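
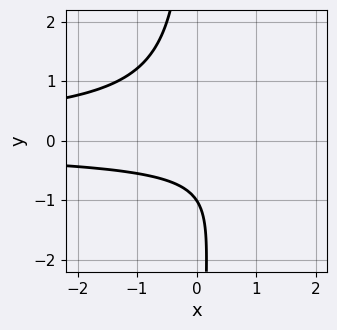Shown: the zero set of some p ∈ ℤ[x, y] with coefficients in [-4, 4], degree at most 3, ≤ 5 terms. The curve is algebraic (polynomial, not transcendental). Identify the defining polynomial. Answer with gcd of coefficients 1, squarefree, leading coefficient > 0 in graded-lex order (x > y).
3*x*y^2 + 2*y + 2

Degree: the shape is more complex than any degree-2 curve, so deg p = 3.
Checking where it meets the axes: the curve avoids every integer x-axis point in the box; it meets the y-axis at y = -1 (among the integer gridlines).
Putting this together gives p.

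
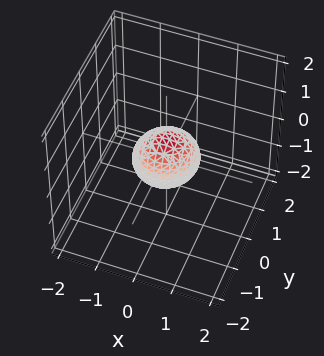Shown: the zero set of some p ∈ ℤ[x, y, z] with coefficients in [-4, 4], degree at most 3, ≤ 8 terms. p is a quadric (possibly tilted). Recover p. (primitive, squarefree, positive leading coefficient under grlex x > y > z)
3*x^2 - x*z + 3*y^2 + 2*y*z + 2*z^2 - 2

First, deg p = 2. No degree-1 surface has this shape.
Next, against the integer gridlines: the z-axis gridline crossings are at z ∈ {-1, 1}.
Finally, the integer polynomial consistent with all of this is the stated p.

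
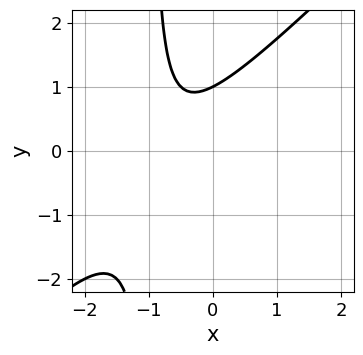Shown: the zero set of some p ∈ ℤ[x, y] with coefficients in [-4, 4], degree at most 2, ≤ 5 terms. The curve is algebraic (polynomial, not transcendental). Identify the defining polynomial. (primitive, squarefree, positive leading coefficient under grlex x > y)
First, the degree is 2 — no degree-1 curve has this shape.
Next, observable constraints: it misses every integer gridline on the x-axis; one y-axis crossing is at y = 1.
Finally, together with the visible shape, these determine p as stated.

2*x^2 - 2*x*y + 3*x - 2*y + 2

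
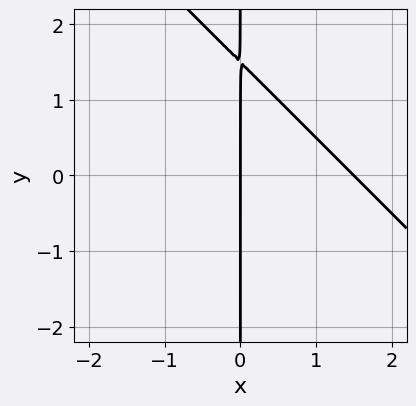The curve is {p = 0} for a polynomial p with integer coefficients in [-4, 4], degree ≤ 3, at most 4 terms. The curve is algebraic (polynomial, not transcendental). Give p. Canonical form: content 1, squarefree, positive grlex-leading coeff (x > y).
2*x^2 + 2*x*y - 3*x

1. The degree is 2 — a generic line meets the curve in up to 2 points.
2. Reading off the gridlines: it meets the x-axis at x = 0 (among the integer gridlines); every point of the y-axis in the box is on the curve.
3. Solving for integer coefficients yields p as stated.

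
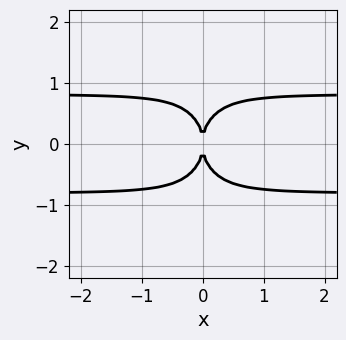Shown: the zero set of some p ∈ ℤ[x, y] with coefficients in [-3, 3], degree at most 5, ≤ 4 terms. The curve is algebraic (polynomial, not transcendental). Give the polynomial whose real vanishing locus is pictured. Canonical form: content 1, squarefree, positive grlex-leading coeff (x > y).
1. Degree: no degree-3 curve has this shape, so deg p = 4.
2. Symmetries: the x ↦ −x reflection is a symmetry, so x appears only in even powers; mirror symmetry y ↦ −y ⇒ only even powers of y.
3. Observable constraints: it crosses the x-axis at the gridline x = 0; one y-axis crossing is at y = 0.
4. These observations pin down the coefficients.

3*x^2*y^2 + y^4 - 2*x^2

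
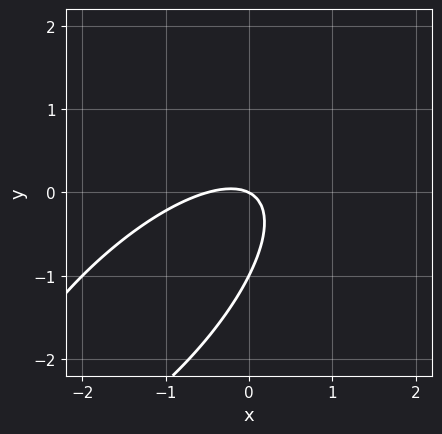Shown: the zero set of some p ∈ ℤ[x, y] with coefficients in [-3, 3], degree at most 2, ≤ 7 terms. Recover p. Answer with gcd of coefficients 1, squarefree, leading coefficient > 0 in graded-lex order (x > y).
1. deg p = 2. No degree-1 curve has this shape.
2. From the visible intercepts: one x-axis crossing is at x = 0; among the integer gridlines, it crosses the y-axis at y ∈ {-1, 0}.
3. Solving for integer coefficients yields p as stated.

2*x^2 - 3*x*y + 2*y^2 + x + 2*y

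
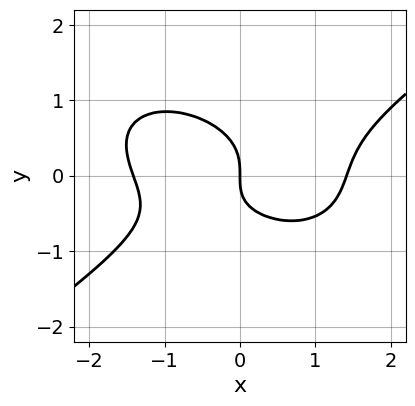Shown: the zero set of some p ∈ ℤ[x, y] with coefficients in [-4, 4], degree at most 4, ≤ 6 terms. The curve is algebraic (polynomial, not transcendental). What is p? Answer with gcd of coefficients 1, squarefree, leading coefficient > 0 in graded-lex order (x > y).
x^3 - 3*y^3 - x*y - 2*x

deg p = 3. No degree-2 curve has this shape.
From the visible intercepts: it meets the y-axis at y = 0 (among the integer gridlines); it crosses the x-axis at the gridline x = 0.
The integer polynomial consistent with all of this is the stated p.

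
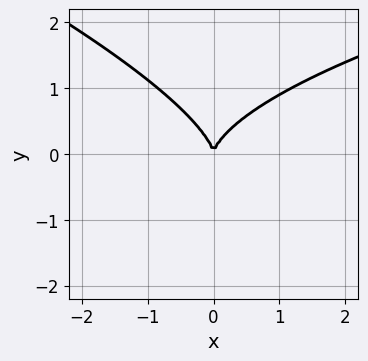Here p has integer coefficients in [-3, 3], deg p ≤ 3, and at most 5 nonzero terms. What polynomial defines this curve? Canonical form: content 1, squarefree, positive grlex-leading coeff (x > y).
x*y^2 + 3*y^3 - 3*x^2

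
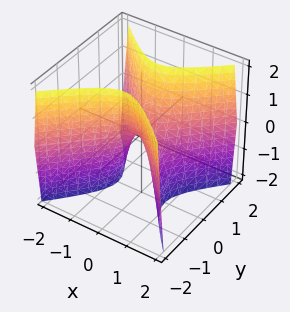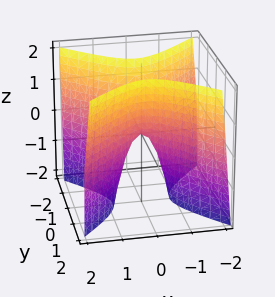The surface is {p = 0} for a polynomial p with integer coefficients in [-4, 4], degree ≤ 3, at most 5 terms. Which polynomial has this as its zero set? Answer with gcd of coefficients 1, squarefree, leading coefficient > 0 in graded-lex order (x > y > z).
3*x^2 - 3*y^2 + z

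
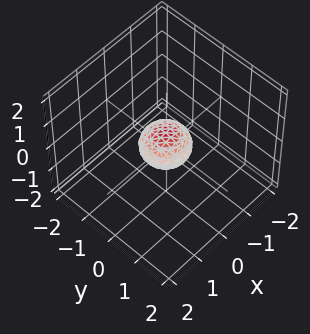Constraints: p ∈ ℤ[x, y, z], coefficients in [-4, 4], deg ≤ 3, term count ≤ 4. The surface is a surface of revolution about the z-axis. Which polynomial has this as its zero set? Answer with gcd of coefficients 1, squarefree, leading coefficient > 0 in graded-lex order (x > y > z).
2*x^2 + 2*y^2 + 3*z^2 - 1

First, deg p = 2.
Next, symmetry: every cross-section ⟂ z is a circle, so x, y appear only via x² + y².
Then, reading off the gridlines: a circular section at z = 0 has radius between 0 and 1.
Finally, together with the visible shape, these determine p as stated.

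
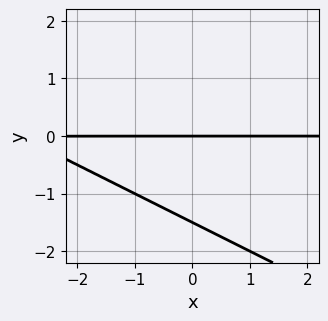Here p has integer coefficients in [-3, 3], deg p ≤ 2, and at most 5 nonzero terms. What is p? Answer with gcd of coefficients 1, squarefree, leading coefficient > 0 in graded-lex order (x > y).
x*y + 2*y^2 + 3*y

First, deg p = 2. No degree-1 curve has this shape.
Then, checking where it meets the axes: it meets the y-axis at y = 0 (among the integer gridlines); every point of the x-axis in the box is on the curve.
Finally, together with the visible shape, these determine p as stated.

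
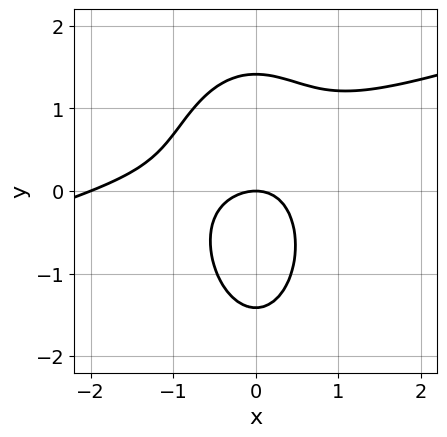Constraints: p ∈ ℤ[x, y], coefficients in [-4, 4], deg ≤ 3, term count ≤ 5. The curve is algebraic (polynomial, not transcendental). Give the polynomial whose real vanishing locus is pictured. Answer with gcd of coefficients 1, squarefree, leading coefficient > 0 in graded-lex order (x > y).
x^3 - 3*x^2*y - y^3 + 2*x^2 + 2*y

First, deg p = 3.
Next, against the integer gridlines: the x-axis gridline crossings are at x ∈ {-2, 0}; it meets the y-axis at y = 0 (among the integer gridlines).
Finally, assembling these constraints gives the stated polynomial.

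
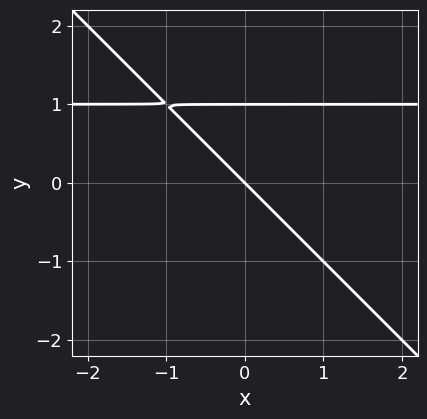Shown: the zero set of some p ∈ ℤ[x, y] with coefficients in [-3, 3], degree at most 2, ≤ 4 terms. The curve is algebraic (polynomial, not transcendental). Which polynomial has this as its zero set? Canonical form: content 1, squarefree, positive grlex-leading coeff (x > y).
x*y + y^2 - x - y

1. The degree is 2 — the shape is more complex than any degree-1 curve.
2. From the axis intercepts and sections: one x-axis crossing is at x = 0; among the integer gridlines, it crosses the y-axis at y ∈ {0, 1}.
3. Together with the visible shape, these determine p as stated.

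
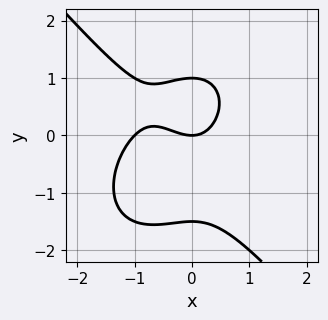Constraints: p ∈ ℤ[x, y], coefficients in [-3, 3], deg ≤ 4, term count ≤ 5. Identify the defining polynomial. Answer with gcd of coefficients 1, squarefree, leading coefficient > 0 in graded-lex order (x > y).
First, degree: no degree-2 curve has this shape, so deg p = 3.
Next, against the integer gridlines: among the integer gridlines, it crosses the x-axis at x ∈ {-1, 0}; the y-axis gridline crossings are at y ∈ {0, 1}.
Finally, assembling these constraints gives the stated polynomial.

3*x^3 + 2*y^3 + 3*x^2 + y^2 - 3*y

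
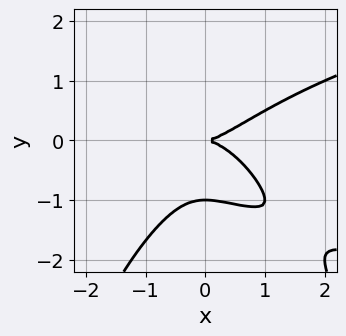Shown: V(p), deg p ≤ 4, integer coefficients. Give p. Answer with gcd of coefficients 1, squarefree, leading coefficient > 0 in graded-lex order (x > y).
1. The degree is 4 — the shape is more complex than any degree-3 curve.
2. Observable constraints: it crosses the x-axis at the gridline x = 0; the y-axis gridline crossings are at y ∈ {-1, 0}.
3. The integer polynomial consistent with all of this is the stated p.

x^2*y^2 - x^3 + 2*y^3 + 2*y^2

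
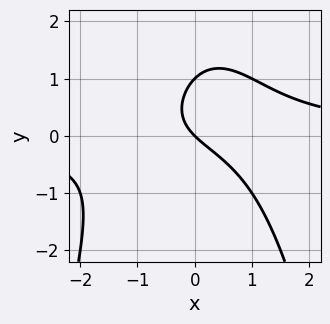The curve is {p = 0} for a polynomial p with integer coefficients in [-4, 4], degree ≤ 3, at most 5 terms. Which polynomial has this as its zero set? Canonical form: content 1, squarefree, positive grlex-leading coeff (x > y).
x^2*y + y^2 - x - y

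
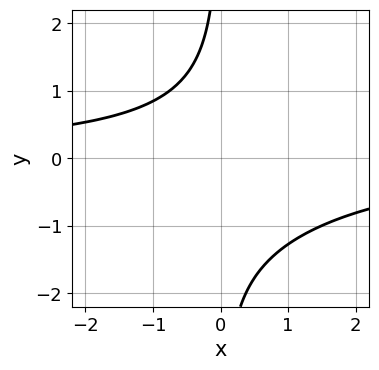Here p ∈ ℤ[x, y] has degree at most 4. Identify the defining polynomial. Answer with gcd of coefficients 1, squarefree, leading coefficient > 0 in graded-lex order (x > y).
1. deg p = 4. A generic line meets the curve in up to 4 points.
2. Against the integer gridlines: it misses every integer gridline on the x-axis; the curve avoids every integer y-axis point in the box.
3. Together with the visible shape, these determine p as stated.

x*y^3 + x*y^2 + 2*x*y + 3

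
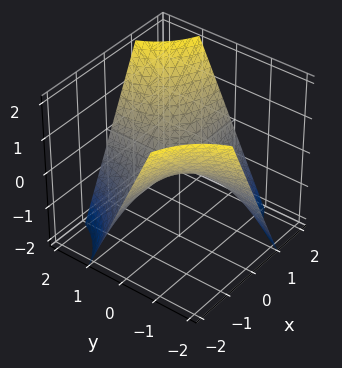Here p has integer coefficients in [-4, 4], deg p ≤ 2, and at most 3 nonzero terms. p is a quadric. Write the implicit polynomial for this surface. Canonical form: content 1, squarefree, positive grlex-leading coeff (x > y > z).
x*y - z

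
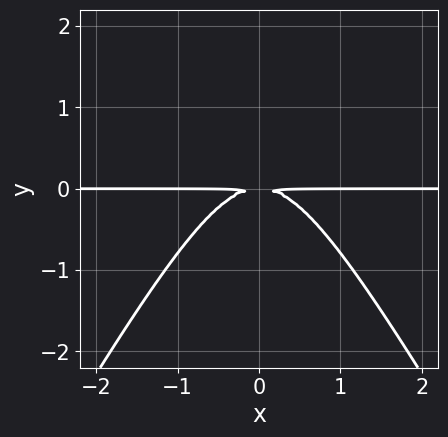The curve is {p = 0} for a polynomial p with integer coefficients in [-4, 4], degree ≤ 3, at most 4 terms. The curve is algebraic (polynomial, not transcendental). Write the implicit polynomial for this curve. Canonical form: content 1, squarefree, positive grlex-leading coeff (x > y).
(a) deg p = 3. A generic line meets the curve in up to 3 points.
(b) Symmetries: mirror symmetry x ↦ −x ⇒ only even powers of x.
(c) Reading off the gridlines: the visible x-axis segment lies entirely on the curve.
(d) Assembling these constraints gives the stated polynomial.

3*x^2*y - y^3 + 3*y^2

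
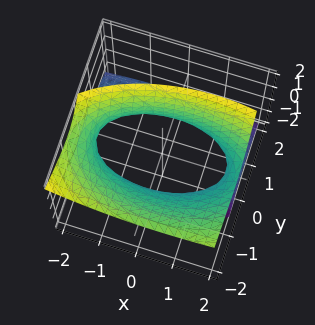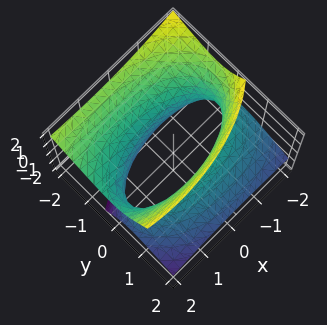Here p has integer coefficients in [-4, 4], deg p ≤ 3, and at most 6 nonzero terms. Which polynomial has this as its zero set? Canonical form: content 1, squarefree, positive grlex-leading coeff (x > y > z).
x^2 - x*z + 3*y^2 + 3*y*z - 2*z^2 - 3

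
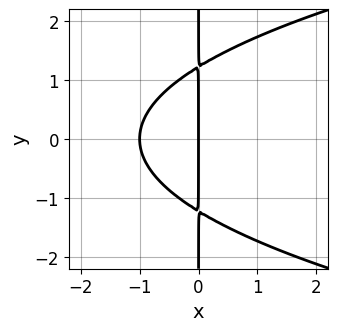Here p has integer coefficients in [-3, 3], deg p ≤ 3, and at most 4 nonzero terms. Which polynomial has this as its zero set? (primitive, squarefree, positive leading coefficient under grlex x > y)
2*x*y^2 - 3*x^2 - 3*x

deg p = 3. No degree-2 curve has this shape.
Symmetries: mirror symmetry y ↦ −y ⇒ only even powers of y.
From the visible intercepts: every point of the y-axis in the box is on the curve; among the integer gridlines, it crosses the x-axis at x ∈ {-1, 0}.
Assembling these constraints gives the stated polynomial.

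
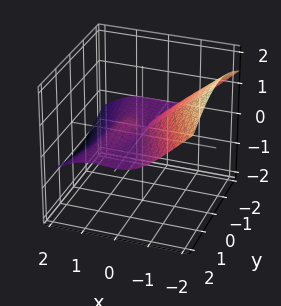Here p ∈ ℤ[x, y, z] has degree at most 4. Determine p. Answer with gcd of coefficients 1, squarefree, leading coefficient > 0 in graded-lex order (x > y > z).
3*x^3 + 3*x^2*z + 3*y^2*z + 2*z^3 - 3*x^2

Degree: the shape is more complex than any degree-2 surface, so deg p = 3.
From the visible intercepts: among the integer gridlines, it crosses the x-axis at x ∈ {0, 1}; it meets the z-axis at z = 0 (among the integer gridlines).
These observations pin down the coefficients. Check: (0, 2, 0) on the y-axis lies on the surface, and p(0, 2, 0) = 0. ✓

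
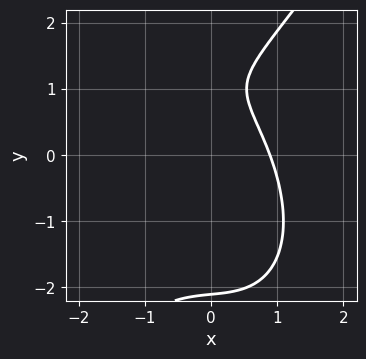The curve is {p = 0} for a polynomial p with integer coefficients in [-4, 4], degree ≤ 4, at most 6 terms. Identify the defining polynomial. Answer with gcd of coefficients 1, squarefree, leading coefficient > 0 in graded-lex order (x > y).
First, the degree is 3 — no degree-2 curve has this shape.
Next, from the visible intercepts: it misses every integer gridline on the y-axis.
Finally, assembling these constraints gives the stated polynomial.

3*x^3 - y^3 + x + 3*y - 3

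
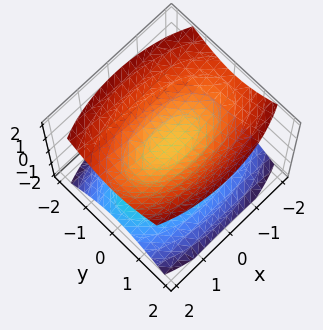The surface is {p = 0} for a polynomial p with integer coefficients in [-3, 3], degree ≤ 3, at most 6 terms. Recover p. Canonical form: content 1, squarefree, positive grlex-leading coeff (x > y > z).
x^2 + 3*y^2 - 3*z^2 + 1

1. There are 2 components. They look like related sheets of one shape, so recover p as a whole.
2. Degree: two separate bowl-shaped sheets opening away from each other; a quadric, so deg p = 2.
3. Symmetries: mirror symmetry z ↦ −z ⇒ only even powers of z; the x ↦ −x reflection is a symmetry, so x appears only in even powers; mirror symmetry y ↦ −y ⇒ only even powers of y.
4. From the axis intercepts and sections: no y-intercept at any integer in the box; the surface avoids every integer x-axis point in the box.
5. The integer polynomial consistent with all of this is the stated p.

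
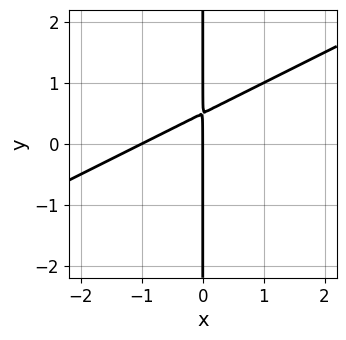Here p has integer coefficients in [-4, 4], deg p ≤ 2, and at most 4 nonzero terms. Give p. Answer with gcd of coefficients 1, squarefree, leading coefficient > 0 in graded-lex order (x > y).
(a) deg p = 2.
(b) Observable constraints: among the integer gridlines, it crosses the x-axis at x ∈ {-1, 0}; every point of the y-axis in the box is on the curve.
(c) Fitting integer coefficients to these (and the overall shape) gives p.

x^2 - 2*x*y + x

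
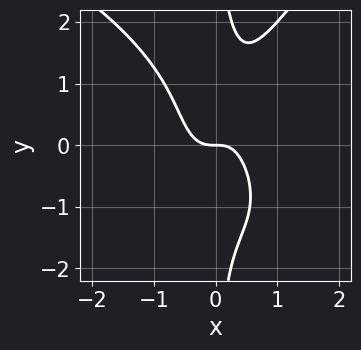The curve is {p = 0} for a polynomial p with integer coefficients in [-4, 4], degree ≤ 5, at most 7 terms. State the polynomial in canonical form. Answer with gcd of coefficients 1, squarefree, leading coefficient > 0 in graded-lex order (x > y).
x^4 + x^3*y - x*y^3 + 3*x^3 + y

Degree: no degree-3 curve has this shape, so deg p = 4.
Against the integer gridlines: it meets the y-axis at y = 0 (among the integer gridlines); it crosses the x-axis at the gridline x = 0.
These observations pin down the coefficients.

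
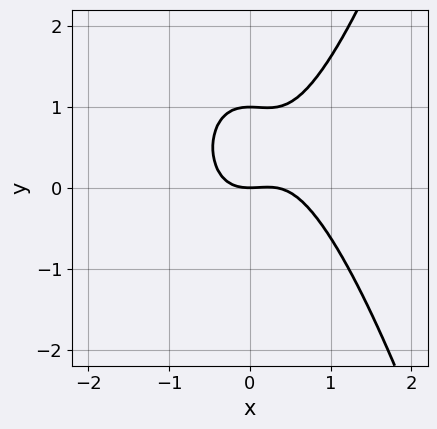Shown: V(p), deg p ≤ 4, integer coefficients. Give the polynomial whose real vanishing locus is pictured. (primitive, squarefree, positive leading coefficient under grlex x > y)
3*x^3 - x^2 - 2*y^2 + 2*y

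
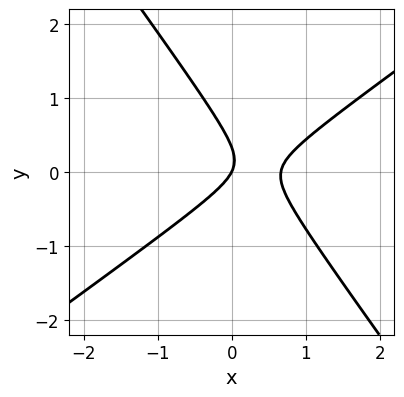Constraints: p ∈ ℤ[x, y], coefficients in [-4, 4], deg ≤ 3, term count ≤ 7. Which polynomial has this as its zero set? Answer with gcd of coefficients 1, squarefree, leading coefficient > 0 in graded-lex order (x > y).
3*x^2 - 2*x*y - 3*y^2 - 2*x + y

Degree: a generic line meets the curve in up to 2 points, so deg p = 2.
From the visible intercepts: it meets the y-axis at y = 0 (among the integer gridlines); one x-axis crossing is at x = 0.
Fitting integer coefficients to these (and the overall shape) gives p.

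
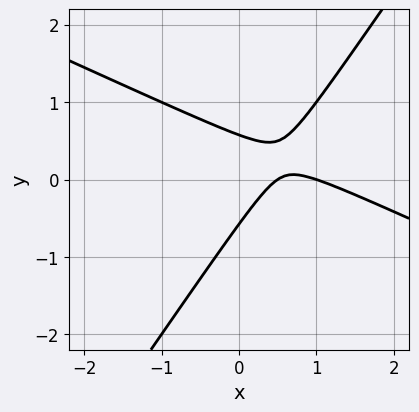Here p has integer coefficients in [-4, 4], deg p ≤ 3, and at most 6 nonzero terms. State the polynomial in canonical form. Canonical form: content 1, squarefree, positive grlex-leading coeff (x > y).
1. Degree: no degree-1 curve has this shape, so deg p = 2.
2. From the visible intercepts: it crosses the x-axis at the gridline x = 1.
3. Fitting integer coefficients to these (and the overall shape) gives p.

2*x^2 + 3*x*y - 3*y^2 - 3*x + 1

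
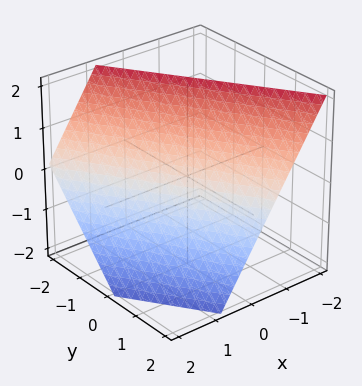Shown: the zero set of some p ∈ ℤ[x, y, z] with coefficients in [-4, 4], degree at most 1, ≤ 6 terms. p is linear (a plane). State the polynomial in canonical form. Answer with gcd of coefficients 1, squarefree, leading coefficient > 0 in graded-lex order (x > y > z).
3*x + 2*y + 2*z - 2

Degree: the surface is flat (a plane), so deg p = 1.
Against the integer gridlines: it meets the z-axis at z = 1 (among the integer gridlines); one y-axis crossing is at y = 1.
The integer polynomial consistent with all of this is the stated p.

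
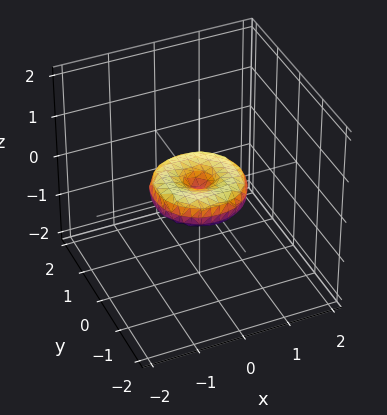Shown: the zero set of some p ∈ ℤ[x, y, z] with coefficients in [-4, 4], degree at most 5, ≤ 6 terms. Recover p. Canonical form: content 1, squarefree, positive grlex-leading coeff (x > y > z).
x^4 + 2*x^2*y^2 + y^4 - x^2 - y^2 + 2*z^2

First, deg p = 4.
Then, symmetries: every cross-section ⟂ z is a circle, so x, y appear only via x² + y².
Next, from the axis intercepts and sections: a circular section at z = 0 has radius exactly 1; among the integer gridlines, it crosses the y-axis at y ∈ {-1, 0, 1}; it crosses the z-axis at the gridline z = 0; the x-axis gridline crossings are at x ∈ {-1, 0, 1}.
Finally, assembling these constraints gives the stated polynomial.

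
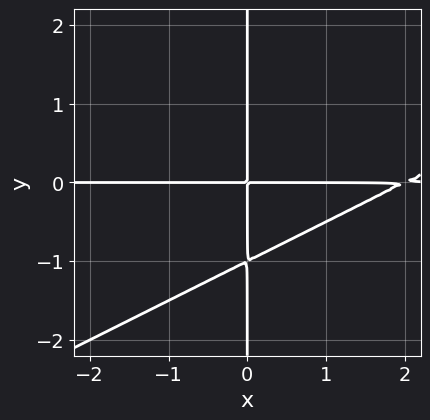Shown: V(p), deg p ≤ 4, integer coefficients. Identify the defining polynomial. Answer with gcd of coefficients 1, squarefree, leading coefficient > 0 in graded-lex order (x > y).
x^2*y - 2*x*y^2 - 2*x*y

First, deg p = 3. A generic line meets the curve in up to 3 points.
Then, from the axis intercepts and sections: the visible x-axis segment lies entirely on the curve; every point of the y-axis in the box is on the curve.
Finally, assembling these constraints gives the stated polynomial.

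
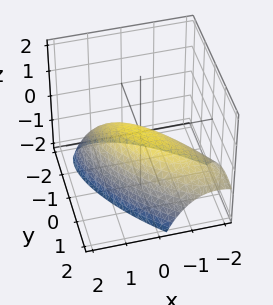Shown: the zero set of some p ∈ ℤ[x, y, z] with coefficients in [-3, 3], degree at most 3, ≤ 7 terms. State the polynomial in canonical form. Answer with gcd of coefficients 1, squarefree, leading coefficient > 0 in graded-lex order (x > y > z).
1. Degree: the shape is more complex than any degree-1 surface, so deg p = 2.
2. Against the integer gridlines: it crosses the z-axis at the gridline z = 0; it meets the x-axis at x = 0 (among the integer gridlines); it meets the y-axis at y = 0 (among the integer gridlines).
3. Fitting integer coefficients to these (and the overall shape) gives p.

2*x^2 + 3*x*y - x*z + 2*y^2 + 3*z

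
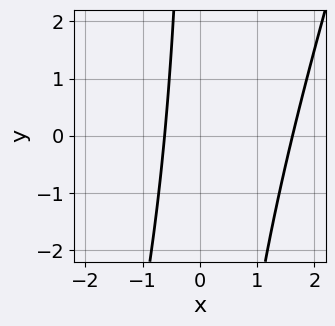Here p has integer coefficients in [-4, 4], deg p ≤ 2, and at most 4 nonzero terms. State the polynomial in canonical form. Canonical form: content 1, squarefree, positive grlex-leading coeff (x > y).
1. deg p = 2. A generic line meets the curve in up to 2 points.
2. Observable constraints: it misses every integer gridline on the y-axis.
3. Fitting integer coefficients to these (and the overall shape) gives p.

3*x^2 - x*y - 3*x - 3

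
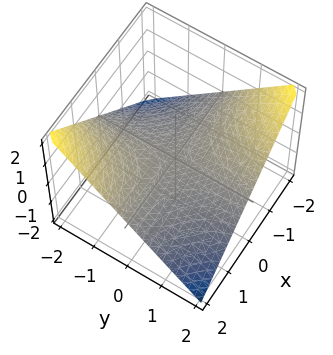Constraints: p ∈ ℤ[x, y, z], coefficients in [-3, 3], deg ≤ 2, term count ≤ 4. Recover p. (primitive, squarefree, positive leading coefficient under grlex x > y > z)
x*y + 2*z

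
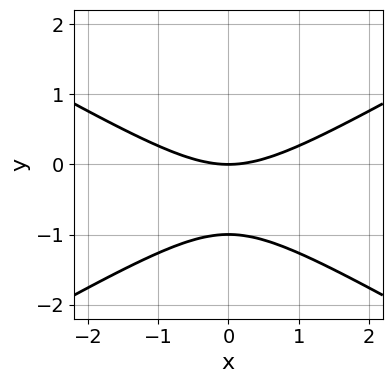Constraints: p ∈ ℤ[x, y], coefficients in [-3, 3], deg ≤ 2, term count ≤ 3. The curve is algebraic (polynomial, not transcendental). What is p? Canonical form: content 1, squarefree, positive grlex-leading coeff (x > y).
1. deg p = 2.
2. Symmetries: the x ↦ −x reflection is a symmetry, so x appears only in even powers.
3. From the axis intercepts and sections: it meets the x-axis at x = 0 (among the integer gridlines); among the integer gridlines, it crosses the y-axis at y ∈ {-1, 0}.
4. These observations pin down the coefficients.

x^2 - 3*y^2 - 3*y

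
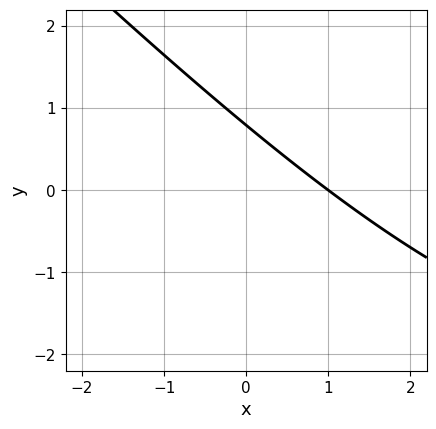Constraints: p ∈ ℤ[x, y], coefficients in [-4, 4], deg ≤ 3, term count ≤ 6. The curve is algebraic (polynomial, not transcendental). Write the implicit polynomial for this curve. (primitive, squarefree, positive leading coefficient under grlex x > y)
x*y + y^2 + 3*x + 3*y - 3

First, degree: a generic line meets the curve in up to 2 points, so deg p = 2.
Then, from the axis intercepts and sections: it meets the x-axis at x = 1 (among the integer gridlines).
Finally, solving for integer coefficients yields p as stated.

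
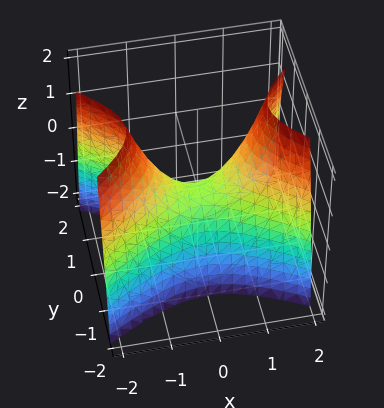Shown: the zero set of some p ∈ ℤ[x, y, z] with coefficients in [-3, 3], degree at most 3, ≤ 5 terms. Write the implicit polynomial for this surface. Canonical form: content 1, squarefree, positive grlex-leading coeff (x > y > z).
x^2 - 2*y^2 - z

First, the degree is 2 — a hyperbolic paraboloid; a quadric.
Next, symmetries: the y ↦ −y reflection is a symmetry, so y appears only in even powers; the x ↦ −x reflection is a symmetry, so x appears only in even powers.
Next, from the axis intercepts and sections: it meets the x-axis at x = 0 (among the integer gridlines); it crosses the z-axis at the gridline z = 0.
Finally, matching integer coefficients to the picture gives p.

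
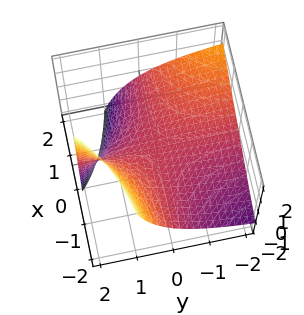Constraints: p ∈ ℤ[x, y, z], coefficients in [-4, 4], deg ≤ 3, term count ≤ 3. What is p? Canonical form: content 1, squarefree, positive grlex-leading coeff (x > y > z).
x*y - y*z + 2*z

(a) Degree: no degree-1 surface has this shape, so deg p = 2.
(b) From the axis intercepts and sections: the visible x-axis segment lies entirely on the surface; one z-axis crossing is at z = 0; the visible y-axis segment lies entirely on the surface.
(c) Matching integer coefficients to the picture gives p.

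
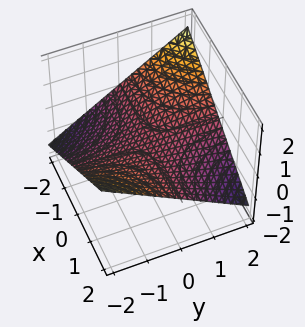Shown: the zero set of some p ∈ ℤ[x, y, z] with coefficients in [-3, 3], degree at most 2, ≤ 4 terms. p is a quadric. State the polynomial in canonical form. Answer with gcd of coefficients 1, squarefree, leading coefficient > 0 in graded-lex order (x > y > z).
x*y + 3*z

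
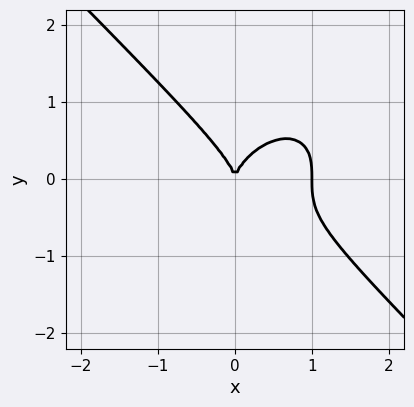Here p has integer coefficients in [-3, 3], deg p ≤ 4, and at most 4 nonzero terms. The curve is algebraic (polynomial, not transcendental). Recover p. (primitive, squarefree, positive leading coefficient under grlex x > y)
x^3 + y^3 - x^2

1. The degree is 3 — the shape is more complex than any degree-2 curve.
2. From the axis intercepts and sections: among the integer gridlines, it crosses the x-axis at x ∈ {0, 1}; one y-axis crossing is at y = 0.
3. These observations pin down the coefficients.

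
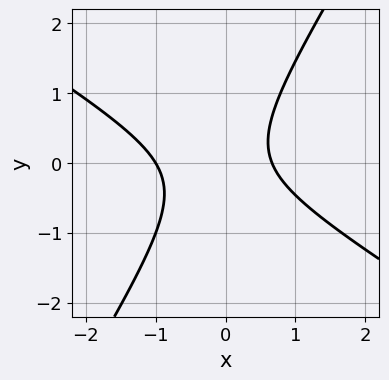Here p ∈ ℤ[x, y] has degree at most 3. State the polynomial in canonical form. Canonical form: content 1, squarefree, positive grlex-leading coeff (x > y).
3*x^2 + 3*x*y - 3*y^2 + x - 2

The degree is 2 — a generic line meets the curve in up to 2 points.
From the axis intercepts and sections: no y-intercept at any integer in the box; one x-axis crossing is at x = -1.
Together with the visible shape, these determine p as stated.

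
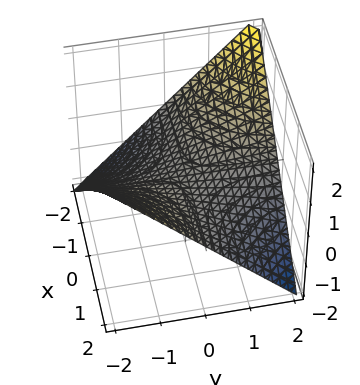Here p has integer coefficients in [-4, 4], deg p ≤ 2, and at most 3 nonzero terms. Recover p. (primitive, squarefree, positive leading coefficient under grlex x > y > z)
x*y + 2*z

The degree is 2 — a saddle surface; a quadric.
Against the integer gridlines: it crosses the z-axis at the gridline z = 0; the visible y-axis segment lies entirely on the surface; every point of the x-axis in the box is on the surface.
The integer polynomial consistent with all of this is the stated p.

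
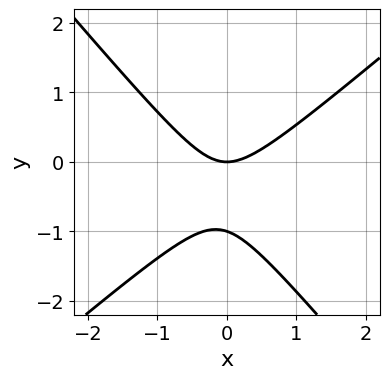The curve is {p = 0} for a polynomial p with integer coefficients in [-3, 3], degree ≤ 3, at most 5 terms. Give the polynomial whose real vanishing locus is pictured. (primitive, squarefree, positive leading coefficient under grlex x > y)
3*x^2 - x*y - 3*y^2 - 3*y

(a) The degree is 2 — no degree-1 curve has this shape.
(b) Against the integer gridlines: it meets the x-axis at x = 0 (among the integer gridlines); the y-axis gridline crossings are at y ∈ {-1, 0}.
(c) These observations pin down the coefficients.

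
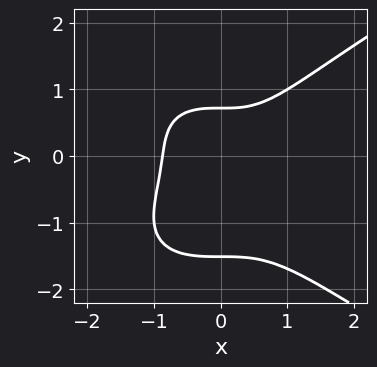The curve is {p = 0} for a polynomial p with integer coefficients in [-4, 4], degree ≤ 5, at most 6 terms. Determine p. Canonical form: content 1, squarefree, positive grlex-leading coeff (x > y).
2*y^4 - 3*x^3 + 2*y^3 + y - 2

First, deg p = 4. The shape is more complex than any degree-3 curve.
Finally, matching integer coefficients to the picture gives p.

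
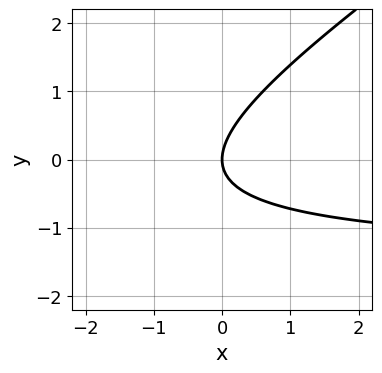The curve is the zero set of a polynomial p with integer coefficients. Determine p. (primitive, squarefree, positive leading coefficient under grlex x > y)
2*x*y - 3*y^2 + 3*x

(a) Degree: the shape is more complex than any degree-1 curve, so deg p = 2.
(b) Against the integer gridlines: it crosses the x-axis at the gridline x = 0; it meets the y-axis at y = 0 (among the integer gridlines).
(c) Fitting integer coefficients to these (and the overall shape) gives p.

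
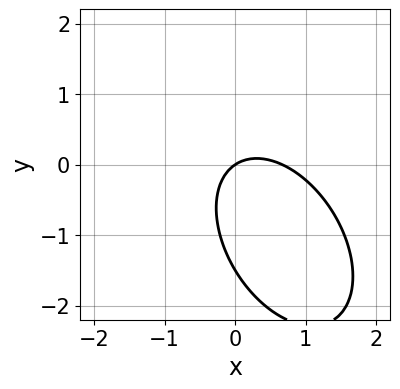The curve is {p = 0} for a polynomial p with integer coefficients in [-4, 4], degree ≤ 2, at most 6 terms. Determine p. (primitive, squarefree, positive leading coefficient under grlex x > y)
3*x^2 + 2*x*y + 2*y^2 - 2*x + 3*y

Degree: the shape is more complex than any degree-1 curve, so deg p = 2.
Observable constraints: it crosses the x-axis at the gridline x = 0; one y-axis crossing is at y = 0.
Together with the visible shape, these determine p as stated.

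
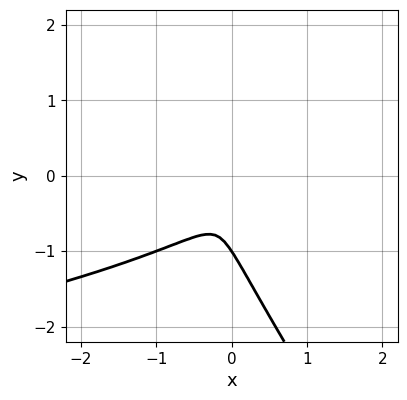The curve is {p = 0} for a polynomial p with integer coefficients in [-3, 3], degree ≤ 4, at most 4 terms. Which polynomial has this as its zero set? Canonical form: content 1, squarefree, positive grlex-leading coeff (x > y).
The degree is 3 — the shape is more complex than any degree-2 curve.
Against the integer gridlines: it crosses the y-axis at the gridline y = -1.
Solving for integer coefficients yields p as stated.

3*x*y^2 + 2*y^3 + 3*x^2 + 2*y^2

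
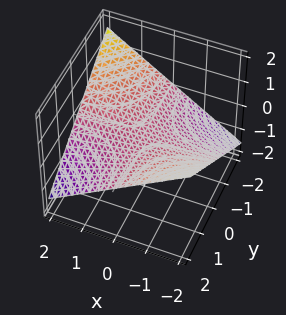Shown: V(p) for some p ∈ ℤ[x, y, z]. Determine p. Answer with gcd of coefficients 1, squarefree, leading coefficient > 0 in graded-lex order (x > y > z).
(a) The degree is 2 — a saddle surface; a quadric.
(b) Against the integer gridlines: every point of the x-axis in the box is on the surface; it crosses the z-axis at the gridline z = 0; every point of the y-axis in the box is on the surface.
(c) Together with the visible shape, these determine p as stated.

x*y + 3*z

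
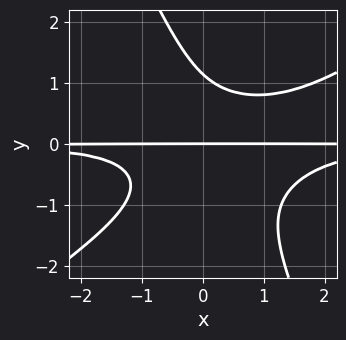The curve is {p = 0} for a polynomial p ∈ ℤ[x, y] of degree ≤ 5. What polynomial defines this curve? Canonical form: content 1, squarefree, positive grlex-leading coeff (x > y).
3*x^2*y^2 - 3*x*y^3 - 2*y^4 - 3*x*y^2 + 3*y

The degree is 4 — the shape is more complex than any degree-3 curve.
From the visible intercepts: it meets the y-axis at y = 0 (among the integer gridlines); every point of the x-axis in the box is on the curve.
These observations pin down the coefficients.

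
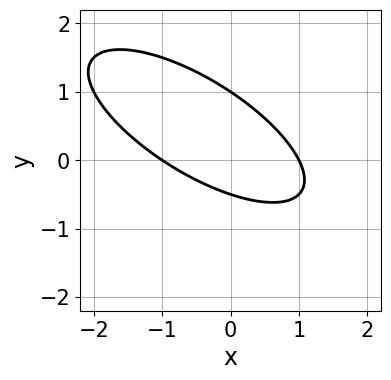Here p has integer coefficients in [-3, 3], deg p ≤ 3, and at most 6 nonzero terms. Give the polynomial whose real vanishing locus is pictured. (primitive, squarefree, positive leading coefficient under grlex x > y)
x^2 + 2*x*y + 2*y^2 - y - 1

First, the degree is 2 — no degree-1 curve has this shape.
Then, checking where it meets the axes: the x-axis gridline crossings are at x ∈ {-1, 1}; it meets the y-axis at y = 1 (among the integer gridlines).
Finally, together with the visible shape, these determine p as stated.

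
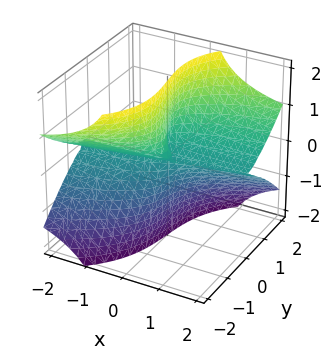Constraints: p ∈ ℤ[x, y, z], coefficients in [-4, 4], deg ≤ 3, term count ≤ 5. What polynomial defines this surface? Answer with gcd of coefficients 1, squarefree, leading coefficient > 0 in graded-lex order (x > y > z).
First, the degree is 3 — no degree-2 surface has this shape.
Then, against the integer gridlines: every point of the z-axis in the box is on the surface; it meets the y-axis at y = 0 (among the integer gridlines).
Finally, putting this together gives p.

3*x*z^2 - y^3 + y*z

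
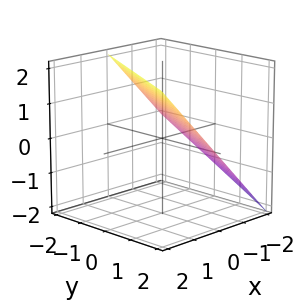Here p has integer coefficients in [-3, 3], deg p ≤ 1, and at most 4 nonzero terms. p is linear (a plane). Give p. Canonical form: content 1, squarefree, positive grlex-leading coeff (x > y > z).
First, degree: every cross-section is a straight line — this is a plane, so deg p = 1.
Next, against the integer gridlines: it crosses the x-axis at the gridline x = -1; one y-axis crossing is at y = 2; it crosses the z-axis at the gridline z = 1.
Finally, putting this together gives p.

2*x - y - 2*z + 2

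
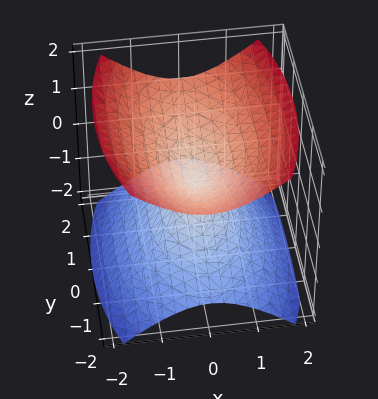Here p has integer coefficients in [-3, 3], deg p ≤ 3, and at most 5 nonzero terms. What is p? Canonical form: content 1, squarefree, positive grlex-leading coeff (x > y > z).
1. There are 2 components.
2. deg p = 2.
3. Symmetries: it's symmetric under y → −y, forcing even powers of y; the x ↦ −x reflection is a symmetry, so x appears only in even powers; it's symmetric under z → −z, forcing even powers of z.
4. Reading off the gridlines: it crosses the x-axis at the gridline x = 0; it crosses the y-axis at the gridline y = 0.
5. These observations pin down the coefficients.

3*x^2 + y^2 - 3*z^2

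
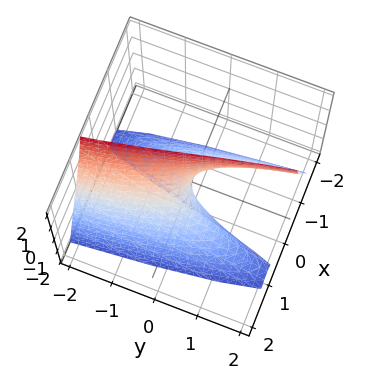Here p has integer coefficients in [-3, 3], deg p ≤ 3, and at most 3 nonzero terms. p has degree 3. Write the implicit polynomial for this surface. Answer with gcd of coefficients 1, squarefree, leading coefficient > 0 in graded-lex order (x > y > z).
The degree is 3 — no degree-2 surface has this shape.
Against the integer gridlines: it meets the x-axis at x = 0 (among the integer gridlines); it crosses the y-axis at the gridline y = 0; the visible z-axis segment lies entirely on the surface.
These observations pin down the coefficients.

2*x^3 + 2*x*z + y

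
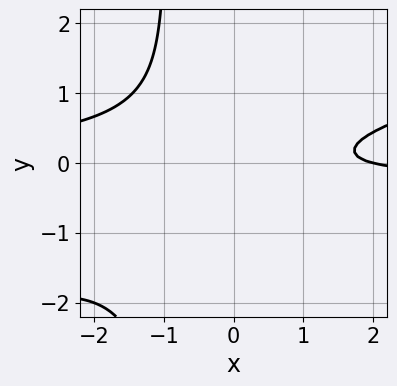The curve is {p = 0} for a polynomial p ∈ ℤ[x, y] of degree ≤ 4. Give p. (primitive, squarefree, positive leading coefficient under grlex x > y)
First, degree: no degree-2 curve has this shape, so deg p = 3.
Next, from the visible intercepts: the curve avoids every integer y-axis point in the box; it crosses the x-axis at the gridline x = 2.
Finally, these observations pin down the coefficients.

x^2*y - 3*x*y^2 - 3*y^2 + x - 2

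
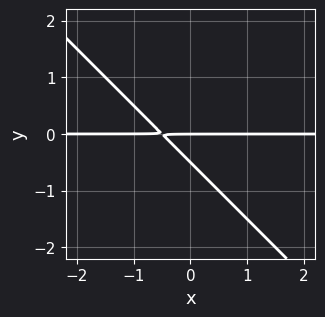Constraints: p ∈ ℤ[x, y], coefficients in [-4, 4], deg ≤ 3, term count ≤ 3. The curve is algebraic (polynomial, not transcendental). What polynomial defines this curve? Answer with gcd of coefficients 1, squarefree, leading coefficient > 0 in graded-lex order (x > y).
2*x*y + 2*y^2 + y

First, degree: a generic line meets the curve in up to 2 points, so deg p = 2.
Next, reading off the gridlines: every point of the x-axis in the box is on the curve; it meets the y-axis at y = 0 (among the integer gridlines).
Finally, these observations pin down the coefficients.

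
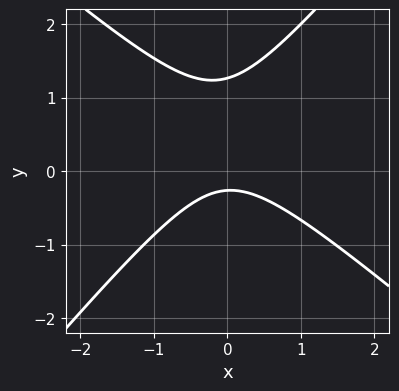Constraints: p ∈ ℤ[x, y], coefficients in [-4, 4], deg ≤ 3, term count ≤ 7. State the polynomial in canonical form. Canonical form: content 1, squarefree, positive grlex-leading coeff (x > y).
1. Degree: no degree-1 curve has this shape, so deg p = 2.
2. Reading off the gridlines: no x-intercept at any integer in the box.
3. Fitting integer coefficients to these (and the overall shape) gives p.

3*x^2 + x*y - 3*y^2 + 3*y + 1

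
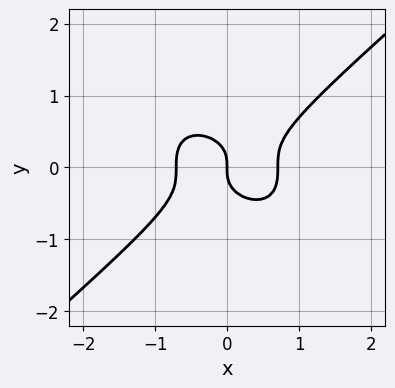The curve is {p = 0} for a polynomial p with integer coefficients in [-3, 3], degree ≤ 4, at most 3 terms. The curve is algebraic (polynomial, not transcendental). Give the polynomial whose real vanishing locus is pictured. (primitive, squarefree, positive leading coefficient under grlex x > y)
First, degree: no degree-2 curve has this shape, so deg p = 3.
Then, reading off the gridlines: it crosses the x-axis at the gridline x = 0; it crosses the y-axis at the gridline y = 0.
Finally, together with the visible shape, these determine p as stated.

2*x^3 - 3*y^3 - x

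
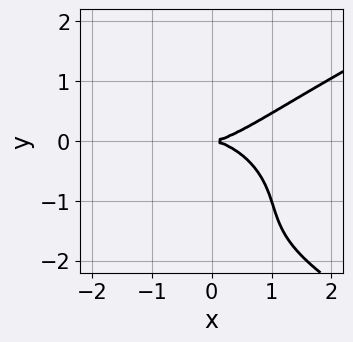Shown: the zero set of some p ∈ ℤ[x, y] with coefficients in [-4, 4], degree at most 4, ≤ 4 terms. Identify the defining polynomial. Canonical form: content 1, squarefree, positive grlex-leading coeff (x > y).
y^4 - x^3 + 3*y^3 + 3*y^2

First, the degree is 4 — the shape is more complex than any degree-3 curve.
Next, from the axis intercepts and sections: it meets the x-axis at x = 0 (among the integer gridlines); it meets the y-axis at y = 0 (among the integer gridlines).
Finally, together with the visible shape, these determine p as stated.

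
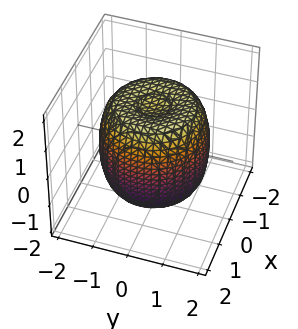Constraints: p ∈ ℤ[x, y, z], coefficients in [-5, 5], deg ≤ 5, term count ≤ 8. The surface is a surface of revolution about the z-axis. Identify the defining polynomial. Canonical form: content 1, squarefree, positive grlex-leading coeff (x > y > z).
2*x^4 + 4*x^2*y^2 + 2*y^4 - 3*x^2 - 3*y^2 + 2*z^2 - 3

deg p = 4. The shape is more complex than any degree-3 surface.
Symmetry: every cross-section ⟂ z is a circle, so x, y appear only via x² + y².
From the axis intercepts and sections: a circular section at z = -1 has radius between 1 and 2.
Putting this together gives p.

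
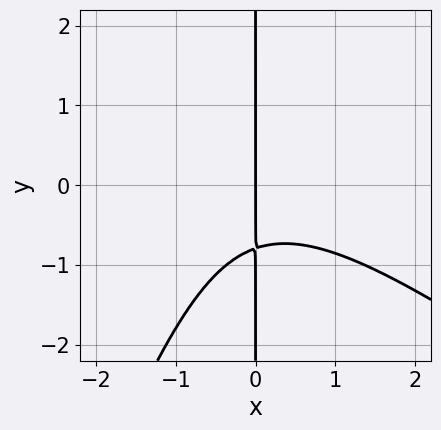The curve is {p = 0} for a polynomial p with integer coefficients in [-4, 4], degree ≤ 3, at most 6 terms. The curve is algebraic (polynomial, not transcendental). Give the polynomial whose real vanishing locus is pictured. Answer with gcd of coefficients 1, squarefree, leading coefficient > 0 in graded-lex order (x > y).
1. Degree: the shape is more complex than any degree-2 curve, so deg p = 3.
2. From the axis intercepts and sections: every point of the y-axis in the box is on the curve; it meets the x-axis at x = 0 (among the integer gridlines).
3. The integer polynomial consistent with all of this is the stated p.

2*x^3 + 2*x^2*y - x*y^2 + 3*x*y + 3*x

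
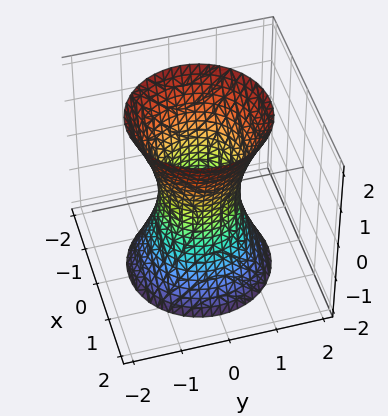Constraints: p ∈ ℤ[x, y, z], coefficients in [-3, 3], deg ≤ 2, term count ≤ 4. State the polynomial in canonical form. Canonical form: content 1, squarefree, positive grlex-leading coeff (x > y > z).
First, degree: a generic line meets the surface in up to 2 points, so deg p = 2.
Then, symmetries: rotational symmetry about the z-axis ⇒ p depends on x, y only through x² + y².
Next, reading off the gridlines: a circular section at z = 0 has radius between 0 and 1; no z-intercept at any integer in the box.
Finally, solving for integer coefficients yields p as stated.

3*x^2 + 3*y^2 - z^2 - 2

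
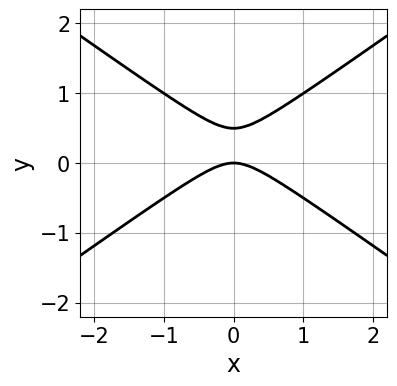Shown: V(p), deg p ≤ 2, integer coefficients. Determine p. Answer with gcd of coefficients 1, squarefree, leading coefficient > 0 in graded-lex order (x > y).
x^2 - 2*y^2 + y

First, the degree is 2 — the shape is more complex than any degree-1 curve.
Next, symmetries: the x ↦ −x reflection is a symmetry, so x appears only in even powers.
Then, reading off the gridlines: one y-axis crossing is at y = 0; one x-axis crossing is at x = 0.
Finally, these observations pin down the coefficients.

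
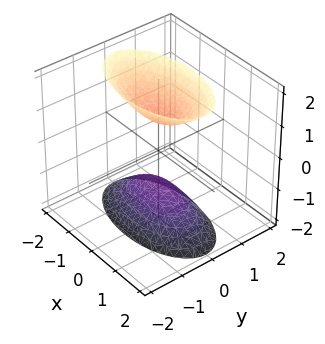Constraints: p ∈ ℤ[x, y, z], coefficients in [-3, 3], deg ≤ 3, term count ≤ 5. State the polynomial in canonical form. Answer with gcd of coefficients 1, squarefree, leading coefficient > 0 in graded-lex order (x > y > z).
x^2 + 3*y^2 - z^2 + 1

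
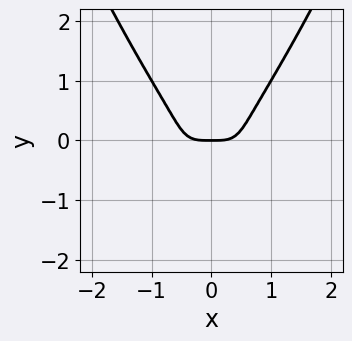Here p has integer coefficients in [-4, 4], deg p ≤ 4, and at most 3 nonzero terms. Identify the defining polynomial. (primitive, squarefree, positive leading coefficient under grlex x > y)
3*x^4 - 2*y^3 - y

1. Degree: a generic line meets the curve in up to 4 points, so deg p = 4.
2. Symmetries: it's symmetric under x → −x, forcing even powers of x.
3. From the axis intercepts and sections: it meets the x-axis at x = 0 (among the integer gridlines); it meets the y-axis at y = 0 (among the integer gridlines).
4. These observations pin down the coefficients.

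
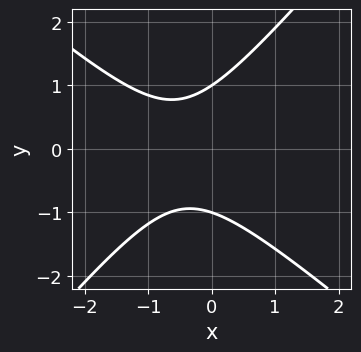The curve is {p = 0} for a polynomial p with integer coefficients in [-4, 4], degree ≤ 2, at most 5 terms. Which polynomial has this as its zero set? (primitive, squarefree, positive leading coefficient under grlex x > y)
First, degree: no degree-1 curve has this shape, so deg p = 2.
Then, checking where it meets the axes: the y-axis gridline crossings are at y ∈ {-1, 1}; the curve avoids every integer x-axis point in the box.
Finally, assembling these constraints gives the stated polynomial.

3*x^2 + x*y - 3*y^2 + 3*x + 3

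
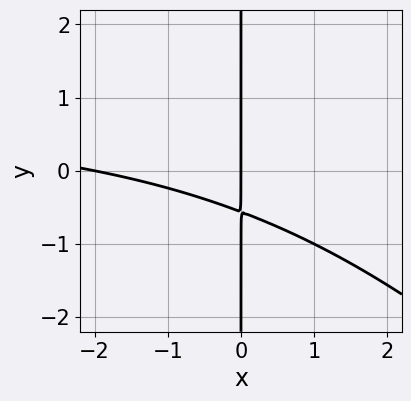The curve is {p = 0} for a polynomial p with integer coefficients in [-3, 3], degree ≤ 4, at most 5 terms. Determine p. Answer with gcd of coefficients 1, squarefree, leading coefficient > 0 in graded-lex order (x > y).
(a) deg p = 3.
(b) Checking where it meets the axes: among the integer gridlines, it crosses the x-axis at x ∈ {-2, 0}; the visible y-axis segment lies entirely on the curve.
(c) Together with the visible shape, these determine p as stated.

x^2*y + x*y^2 - x^2 - 3*x*y - 2*x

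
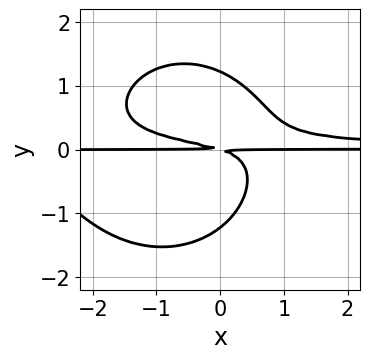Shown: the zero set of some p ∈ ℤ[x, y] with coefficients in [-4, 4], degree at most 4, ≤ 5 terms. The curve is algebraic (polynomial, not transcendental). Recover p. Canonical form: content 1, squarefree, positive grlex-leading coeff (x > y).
First, degree: no degree-3 curve has this shape, so deg p = 4.
Next, observable constraints: every point of the x-axis in the box is on the curve.
Finally, fitting integer coefficients to these (and the overall shape) gives p.

2*x^2*y^2 + 2*y^4 + 3*x*y^2 - x*y - 3*y^2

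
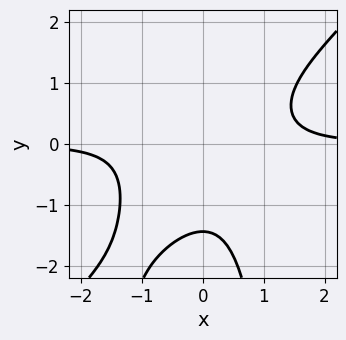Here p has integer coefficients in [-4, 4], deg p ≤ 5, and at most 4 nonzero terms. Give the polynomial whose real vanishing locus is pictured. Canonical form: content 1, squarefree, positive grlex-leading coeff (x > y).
1. deg p = 4. The shape is more complex than any degree-3 curve.
2. Checking where it meets the axes: no x-intercept at any integer in the box.
3. Fitting integer coefficients to these (and the overall shape) gives p.

3*x^3*y - 3*x^2*y^2 - y^3 - 3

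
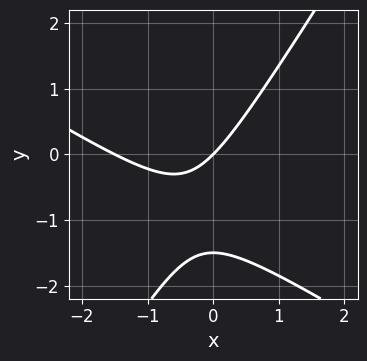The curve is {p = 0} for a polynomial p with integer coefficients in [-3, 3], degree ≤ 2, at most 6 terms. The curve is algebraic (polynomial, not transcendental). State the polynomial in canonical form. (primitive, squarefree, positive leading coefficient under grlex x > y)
(a) Degree: a generic line meets the curve in up to 2 points, so deg p = 2.
(b) Checking where it meets the axes: it meets the y-axis at y = 0 (among the integer gridlines); it crosses the x-axis at the gridline x = 0.
(c) Solving for integer coefficients yields p as stated.

2*x^2 + 2*x*y - 2*y^2 + 3*x - 3*y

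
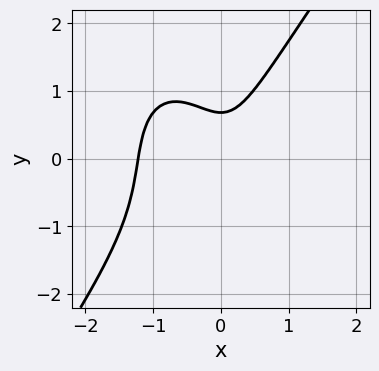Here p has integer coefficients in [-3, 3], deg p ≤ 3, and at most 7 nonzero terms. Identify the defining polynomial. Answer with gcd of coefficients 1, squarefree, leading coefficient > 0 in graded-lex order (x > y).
3*x^3 - y^3 + 3*x^2 - y + 1

First, deg p = 3.
Finally, putting this together gives p.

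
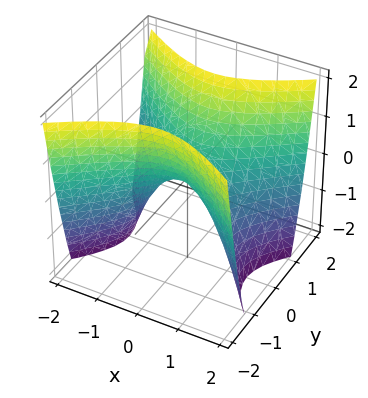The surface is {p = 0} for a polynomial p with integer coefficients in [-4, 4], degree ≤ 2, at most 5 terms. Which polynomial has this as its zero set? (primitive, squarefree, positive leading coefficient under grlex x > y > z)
2*x^2 - 3*y^2 + 2*z

First, the degree is 2 — a hyperbolic paraboloid; a quadric.
Then, symmetries: the x ↦ −x reflection is a symmetry, so x appears only in even powers; the y ↦ −y reflection is a symmetry, so y appears only in even powers.
Then, observable constraints: one x-axis crossing is at x = 0; it crosses the z-axis at the gridline z = 0.
Finally, together with the visible shape, these determine p as stated.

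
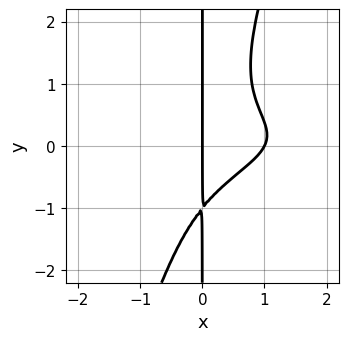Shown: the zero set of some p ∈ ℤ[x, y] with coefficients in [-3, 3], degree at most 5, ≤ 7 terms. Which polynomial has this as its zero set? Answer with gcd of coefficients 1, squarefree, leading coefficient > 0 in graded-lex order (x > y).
3*x^2*y^2 - x*y^3 + 2*x^2 - x*y - 2*x

1. Degree: a generic line meets the curve in up to 4 points, so deg p = 4.
2. Observable constraints: every point of the y-axis in the box is on the curve; the x-axis gridline crossings are at x ∈ {0, 1}.
3. These observations pin down the coefficients.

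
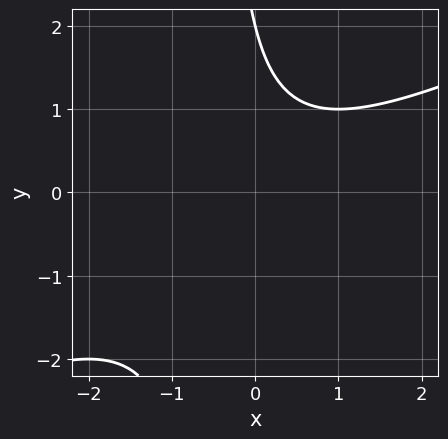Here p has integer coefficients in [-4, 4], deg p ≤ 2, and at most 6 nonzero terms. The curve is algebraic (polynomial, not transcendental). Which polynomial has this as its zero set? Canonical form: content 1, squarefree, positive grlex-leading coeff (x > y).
x^2 - 2*x*y - y + 2

First, deg p = 2. The shape is more complex than any degree-1 curve.
Next, against the integer gridlines: no x-intercept at any integer in the box; it meets the y-axis at y = 2 (among the integer gridlines).
Finally, fitting integer coefficients to these (and the overall shape) gives p.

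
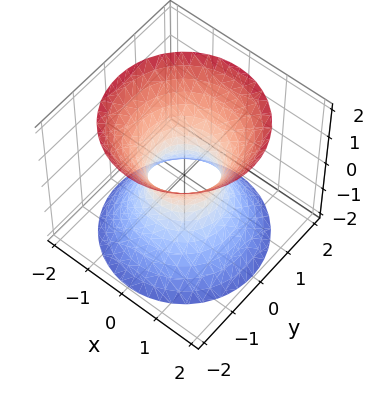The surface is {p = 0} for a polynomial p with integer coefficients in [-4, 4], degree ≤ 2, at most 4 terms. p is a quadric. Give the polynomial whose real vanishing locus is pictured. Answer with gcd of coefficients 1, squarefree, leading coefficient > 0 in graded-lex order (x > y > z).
(a) The degree is 2 — an hourglass — one-sheet hyperboloid; a quadric.
(b) Symmetries: rotational symmetry about the z-axis ⇒ p depends on x, y only through x² + y²; mirror symmetry z ↦ −z ⇒ only even powers of z.
(c) Observable constraints: a circular section at z = 2 has radius between 1 and 2; it misses every integer gridline on the z-axis.
(d) Together with the visible shape, these determine p as stated.

3*x^2 + 3*y^2 - 2*z^2 - 2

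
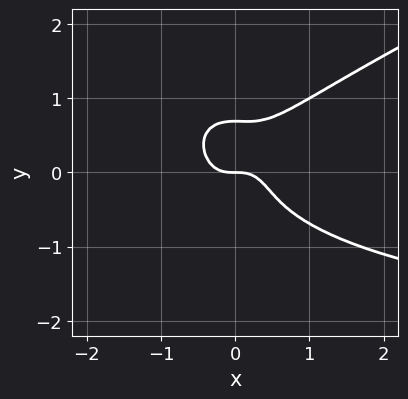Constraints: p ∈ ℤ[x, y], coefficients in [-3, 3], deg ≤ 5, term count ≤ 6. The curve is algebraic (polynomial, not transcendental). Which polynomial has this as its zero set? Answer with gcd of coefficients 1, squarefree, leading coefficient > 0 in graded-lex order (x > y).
(a) Degree: the shape is more complex than any degree-3 curve, so deg p = 4.
(b) Against the integer gridlines: one x-axis crossing is at x = 0; it meets the y-axis at y = 0 (among the integer gridlines).
(c) Solving for integer coefficients yields p as stated.

x^3*y - 2*x^2*y^2 - 3*y^4 + 3*x^3 + y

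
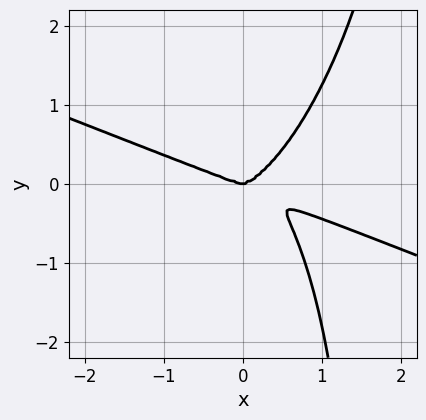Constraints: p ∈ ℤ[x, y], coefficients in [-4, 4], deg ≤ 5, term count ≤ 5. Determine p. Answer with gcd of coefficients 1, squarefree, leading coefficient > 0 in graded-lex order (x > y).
x^4 + 2*x^3*y - x^2*y^2 + x*y^3 - 2*y^3

(a) The degree is 4 — the shape is more complex than any degree-3 curve.
(b) Reading off the gridlines: it crosses the y-axis at the gridline y = 0; it meets the x-axis at x = 0 (among the integer gridlines).
(c) Solving for integer coefficients yields p as stated.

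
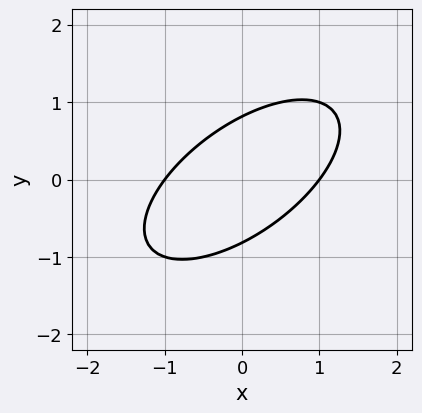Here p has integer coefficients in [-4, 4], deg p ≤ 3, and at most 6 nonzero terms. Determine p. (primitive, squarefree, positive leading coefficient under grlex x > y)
deg p = 2. No degree-1 curve has this shape.
Reading off the gridlines: among the integer gridlines, it crosses the x-axis at x ∈ {-1, 1}.
Assembling these constraints gives the stated polynomial.

2*x^2 - 3*x*y + 3*y^2 - 2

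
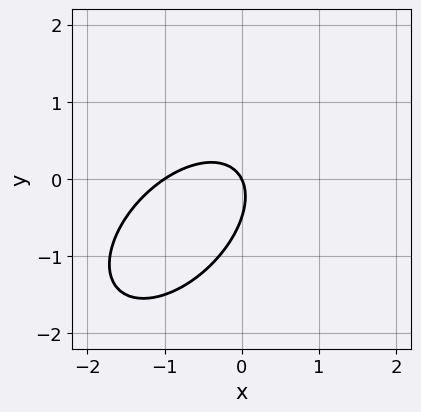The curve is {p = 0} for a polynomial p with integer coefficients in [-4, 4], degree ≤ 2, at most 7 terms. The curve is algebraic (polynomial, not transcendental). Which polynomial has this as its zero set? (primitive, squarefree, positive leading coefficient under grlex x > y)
2*x^2 - 2*x*y + 2*y^2 + 2*x + y

The degree is 2 — a generic line meets the curve in up to 2 points.
From the axis intercepts and sections: the x-axis gridline crossings are at x ∈ {-1, 0}; one y-axis crossing is at y = 0.
Fitting integer coefficients to these (and the overall shape) gives p.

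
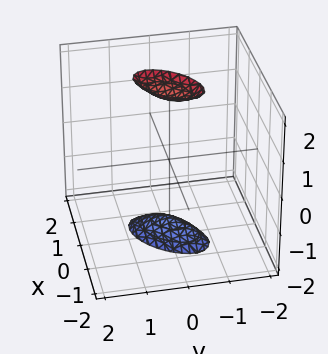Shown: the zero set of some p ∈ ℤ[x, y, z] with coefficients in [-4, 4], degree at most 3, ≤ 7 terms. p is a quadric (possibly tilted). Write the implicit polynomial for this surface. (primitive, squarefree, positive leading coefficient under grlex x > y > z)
3*x^2 - 3*x*y + 3*y^2 - z^2 + 3

I count 2 distinct pieces. They look like related sheets of one shape, so recover p as a whole.
Degree: a generic line meets the surface in up to 2 points, so deg p = 2.
Against the integer gridlines: no y-intercept at any integer in the box; it misses every integer gridline on the x-axis.
Putting this together gives p.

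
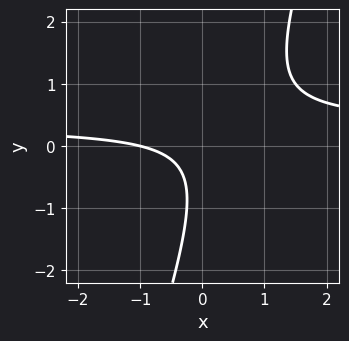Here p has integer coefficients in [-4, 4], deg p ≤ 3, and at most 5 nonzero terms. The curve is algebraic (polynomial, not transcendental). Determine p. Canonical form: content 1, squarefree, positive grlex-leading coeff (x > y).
3*x*y - y^2 - x - y - 1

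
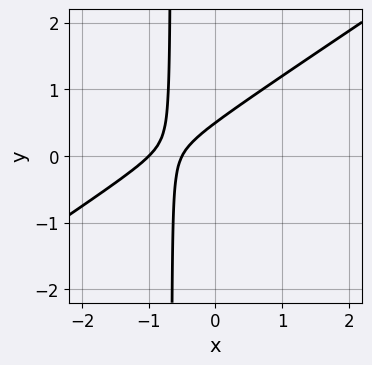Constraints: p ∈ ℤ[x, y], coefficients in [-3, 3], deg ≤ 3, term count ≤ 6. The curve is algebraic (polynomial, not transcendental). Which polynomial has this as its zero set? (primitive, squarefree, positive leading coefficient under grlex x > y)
2*x^2 - 3*x*y + 3*x - 2*y + 1

Degree: a generic line meets the curve in up to 2 points, so deg p = 2.
Checking where it meets the axes: it meets the x-axis at x = -1 (among the integer gridlines).
Assembling these constraints gives the stated polynomial.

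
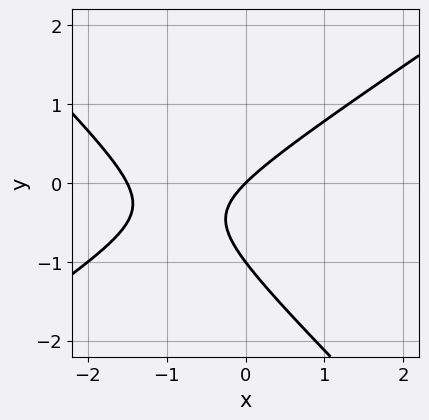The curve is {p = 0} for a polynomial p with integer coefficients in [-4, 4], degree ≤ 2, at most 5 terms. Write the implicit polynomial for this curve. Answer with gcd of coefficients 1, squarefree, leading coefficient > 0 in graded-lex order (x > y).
Degree: a generic line meets the curve in up to 2 points, so deg p = 2.
Reading off the gridlines: the y-axis gridline crossings are at y ∈ {-1, 0}; it meets the x-axis at x = 0 (among the integer gridlines).
Putting this together gives p.

2*x^2 - x*y - 3*y^2 + 3*x - 3*y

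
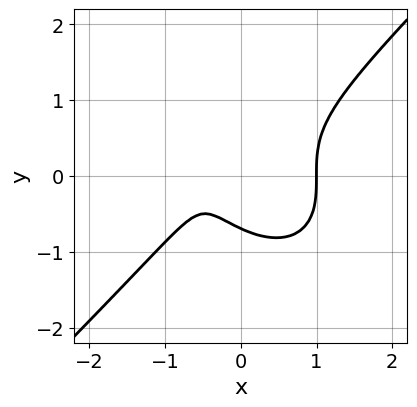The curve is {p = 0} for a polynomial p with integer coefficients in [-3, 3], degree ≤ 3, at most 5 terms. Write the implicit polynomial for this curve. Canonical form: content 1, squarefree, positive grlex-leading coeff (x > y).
1. Degree: the shape is more complex than any degree-2 curve, so deg p = 3.
2. Observable constraints: it crosses the x-axis at the gridline x = 1.
3. The integer polynomial consistent with all of this is the stated p.

3*x^3 - 3*y^3 - 2*x - 1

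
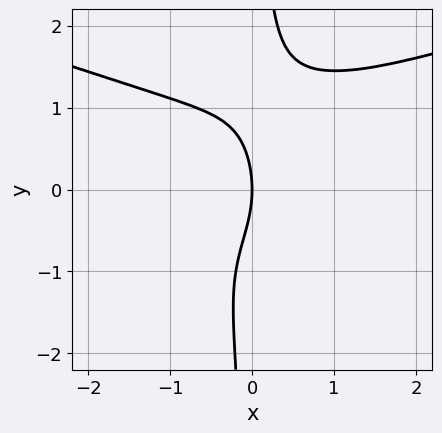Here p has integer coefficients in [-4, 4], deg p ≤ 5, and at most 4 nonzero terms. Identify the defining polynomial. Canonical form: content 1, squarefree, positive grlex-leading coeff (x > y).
2*x*y^3 - x^3 - y^2 - 3*x

First, degree: a generic line meets the curve in up to 4 points, so deg p = 4.
Next, against the integer gridlines: it meets the y-axis at y = 0 (among the integer gridlines); it meets the x-axis at x = 0 (among the integer gridlines).
Finally, solving for integer coefficients yields p as stated.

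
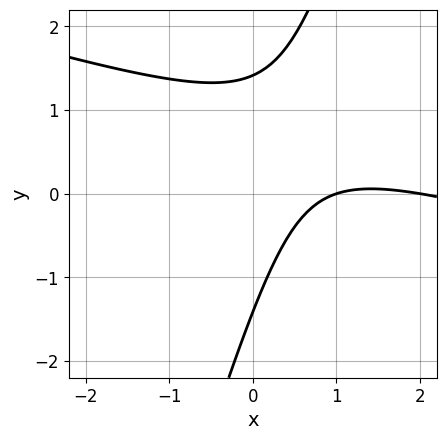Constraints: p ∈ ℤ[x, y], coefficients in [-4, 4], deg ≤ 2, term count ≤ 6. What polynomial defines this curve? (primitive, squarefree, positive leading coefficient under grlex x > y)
x^2 + 3*x*y - y^2 - 3*x + 2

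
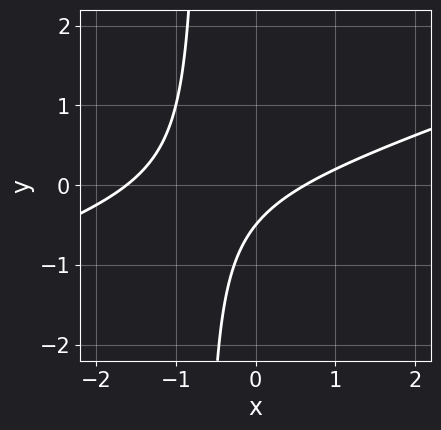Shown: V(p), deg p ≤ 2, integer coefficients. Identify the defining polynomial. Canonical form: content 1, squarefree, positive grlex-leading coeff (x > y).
x^2 - 3*x*y + x - 2*y - 1

First, degree: a generic line meets the curve in up to 2 points, so deg p = 2.
Finally, the integer polynomial consistent with all of this is the stated p.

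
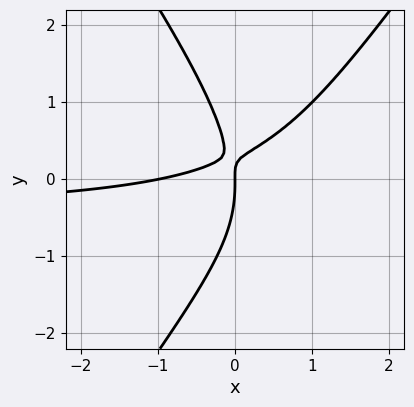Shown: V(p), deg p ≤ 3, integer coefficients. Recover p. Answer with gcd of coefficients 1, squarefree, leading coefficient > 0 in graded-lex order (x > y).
(a) deg p = 3. No degree-2 curve has this shape.
(b) From the axis intercepts and sections: among the integer gridlines, it crosses the x-axis at x ∈ {-1, 0}; it crosses the y-axis at the gridline y = 0.
(c) Matching integer coefficients to the picture gives p.

2*x^2*y - y^3 + x^2 - 3*x*y + x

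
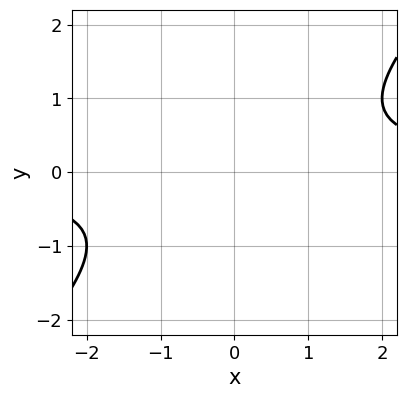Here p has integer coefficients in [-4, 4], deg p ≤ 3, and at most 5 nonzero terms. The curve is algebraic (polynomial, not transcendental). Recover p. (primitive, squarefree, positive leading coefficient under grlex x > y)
x*y - y^2 - 1

First, degree: no degree-1 curve has this shape, so deg p = 2.
Then, against the integer gridlines: the curve avoids every integer x-axis point in the box; the curve avoids every integer y-axis point in the box.
Finally, putting this together gives p.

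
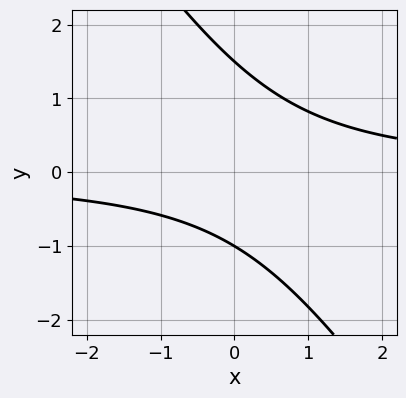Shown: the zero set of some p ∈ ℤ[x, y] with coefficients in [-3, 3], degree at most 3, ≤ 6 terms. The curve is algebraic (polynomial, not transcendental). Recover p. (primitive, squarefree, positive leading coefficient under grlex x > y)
The degree is 2 — the shape is more complex than any degree-1 curve.
Observable constraints: the curve avoids every integer x-axis point in the box; one y-axis crossing is at y = -1.
Solving for integer coefficients yields p as stated.

3*x*y + 2*y^2 - y - 3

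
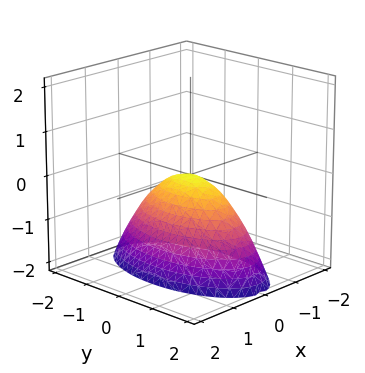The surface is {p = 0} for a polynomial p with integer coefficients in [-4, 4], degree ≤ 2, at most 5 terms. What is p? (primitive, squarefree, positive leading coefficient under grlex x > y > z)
deg p = 2. A single bowl opening along one axis; a quadric.
Symmetries: mirror symmetry x ↦ −x ⇒ only even powers of x; the y ↦ −y reflection is a symmetry, so y appears only in even powers.
Observable constraints: it meets the y-axis at y = 0 (among the integer gridlines); it meets the z-axis at z = 0 (among the integer gridlines); it crosses the x-axis at the gridline x = 0.
Fitting integer coefficients to these (and the overall shape) gives p.

3*x^2 + y^2 + 2*z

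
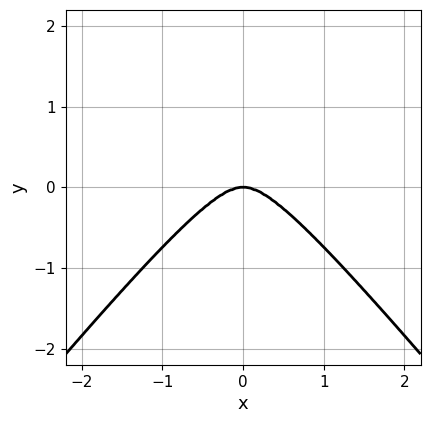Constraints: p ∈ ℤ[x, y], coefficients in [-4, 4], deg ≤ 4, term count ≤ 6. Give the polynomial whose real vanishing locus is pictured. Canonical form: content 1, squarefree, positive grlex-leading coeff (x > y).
3*x^4 - 2*x^2*y^2 + 2*x^2*y + y^3

First, the degree is 4 — the shape is more complex than any degree-3 curve.
Next, symmetries: the x ↦ −x reflection is a symmetry, so x appears only in even powers.
Next, from the axis intercepts and sections: it meets the y-axis at y = 0 (among the integer gridlines); it meets the x-axis at x = 0 (among the integer gridlines).
Finally, together with the visible shape, these determine p as stated.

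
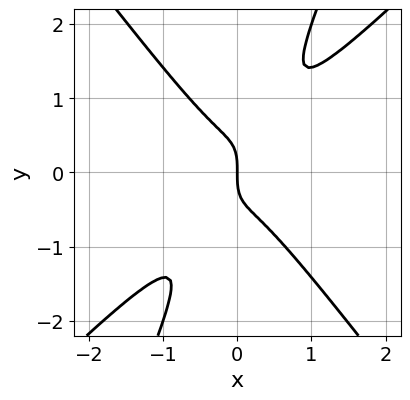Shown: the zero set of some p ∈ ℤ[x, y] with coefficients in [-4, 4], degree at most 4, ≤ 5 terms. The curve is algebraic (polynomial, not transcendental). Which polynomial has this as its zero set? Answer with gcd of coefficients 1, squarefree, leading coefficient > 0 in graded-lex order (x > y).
3*x^3 - 2*x^2*y - 2*x*y^2 + y^3 + x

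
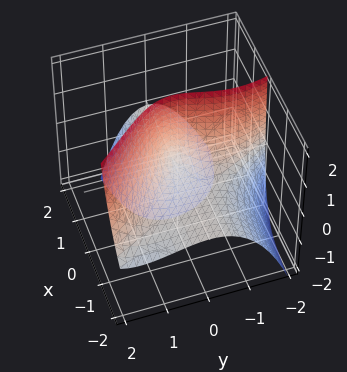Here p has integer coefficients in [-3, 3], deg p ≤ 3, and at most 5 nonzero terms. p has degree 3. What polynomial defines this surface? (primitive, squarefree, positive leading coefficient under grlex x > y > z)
(a) There are 2 components. They look like related sheets of one shape, so recover p as a whole.
(b) The degree is 3 — no degree-2 surface has this shape.
(c) Observable constraints: the y-axis gridline crossings are at y ∈ {-2, 0}; it meets the z-axis at z = 0 (among the integer gridlines); every point of the x-axis in the box is on the surface.
(d) Fitting integer coefficients to these (and the overall shape) gives p.

2*x*y^2 + y^3 + 3*x*z + 2*y^2 - z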